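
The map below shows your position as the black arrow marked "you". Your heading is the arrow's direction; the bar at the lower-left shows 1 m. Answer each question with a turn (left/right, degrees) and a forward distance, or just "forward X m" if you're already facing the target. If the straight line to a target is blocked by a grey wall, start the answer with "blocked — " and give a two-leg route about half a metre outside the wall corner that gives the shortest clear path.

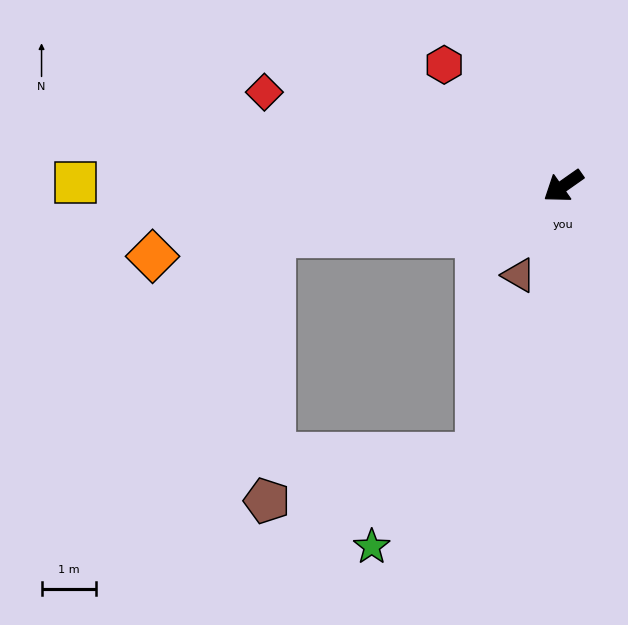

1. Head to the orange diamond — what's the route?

turn right 25°, forward 7.7 m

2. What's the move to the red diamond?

turn right 53°, forward 5.8 m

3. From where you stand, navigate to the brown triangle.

turn left 28°, forward 1.8 m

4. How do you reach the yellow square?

turn right 36°, forward 9.0 m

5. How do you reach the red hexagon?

turn right 81°, forward 3.1 m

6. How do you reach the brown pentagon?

blocked — turn right 26°, forward 5.4 m, then turn left 80°, forward 4.9 m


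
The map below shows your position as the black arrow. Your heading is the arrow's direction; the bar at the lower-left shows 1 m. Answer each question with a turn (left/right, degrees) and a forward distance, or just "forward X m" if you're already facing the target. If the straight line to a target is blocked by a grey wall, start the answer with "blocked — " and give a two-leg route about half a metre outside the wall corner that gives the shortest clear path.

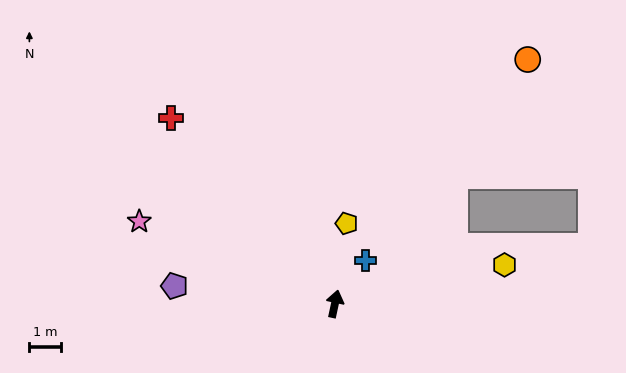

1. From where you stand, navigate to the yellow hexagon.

turn right 65°, forward 5.5 m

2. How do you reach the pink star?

turn left 79°, forward 6.7 m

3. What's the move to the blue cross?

turn right 23°, forward 1.7 m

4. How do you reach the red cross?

turn left 54°, forward 7.8 m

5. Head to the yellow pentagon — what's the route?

turn left 4°, forward 2.5 m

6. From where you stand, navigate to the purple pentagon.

turn left 96°, forward 5.1 m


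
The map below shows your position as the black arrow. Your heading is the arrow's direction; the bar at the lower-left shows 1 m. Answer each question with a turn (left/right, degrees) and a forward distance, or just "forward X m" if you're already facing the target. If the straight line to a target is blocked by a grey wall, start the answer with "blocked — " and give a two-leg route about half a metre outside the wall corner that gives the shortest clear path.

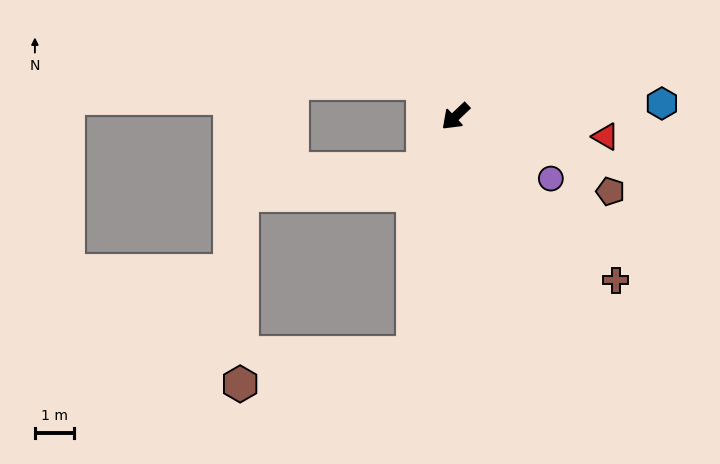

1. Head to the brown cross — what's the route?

turn left 91°, forward 5.8 m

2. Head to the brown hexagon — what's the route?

blocked — turn left 36°, forward 6.1 m, then turn right 69°, forward 4.4 m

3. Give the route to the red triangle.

turn left 129°, forward 3.8 m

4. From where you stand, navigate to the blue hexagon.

turn left 140°, forward 5.2 m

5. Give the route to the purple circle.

turn left 103°, forward 2.9 m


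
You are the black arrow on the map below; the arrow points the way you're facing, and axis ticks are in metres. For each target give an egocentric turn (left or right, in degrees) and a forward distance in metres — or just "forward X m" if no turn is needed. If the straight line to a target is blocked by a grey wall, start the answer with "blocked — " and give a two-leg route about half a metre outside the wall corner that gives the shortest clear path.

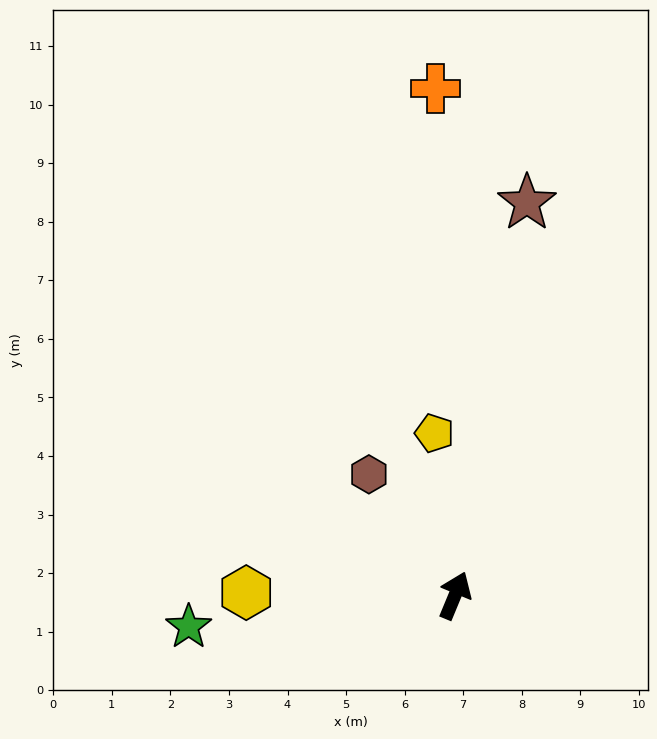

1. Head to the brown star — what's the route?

turn left 12°, forward 6.8 m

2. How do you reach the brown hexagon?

turn left 58°, forward 2.5 m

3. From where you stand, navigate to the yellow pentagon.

turn left 30°, forward 2.8 m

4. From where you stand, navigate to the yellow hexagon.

turn left 112°, forward 3.6 m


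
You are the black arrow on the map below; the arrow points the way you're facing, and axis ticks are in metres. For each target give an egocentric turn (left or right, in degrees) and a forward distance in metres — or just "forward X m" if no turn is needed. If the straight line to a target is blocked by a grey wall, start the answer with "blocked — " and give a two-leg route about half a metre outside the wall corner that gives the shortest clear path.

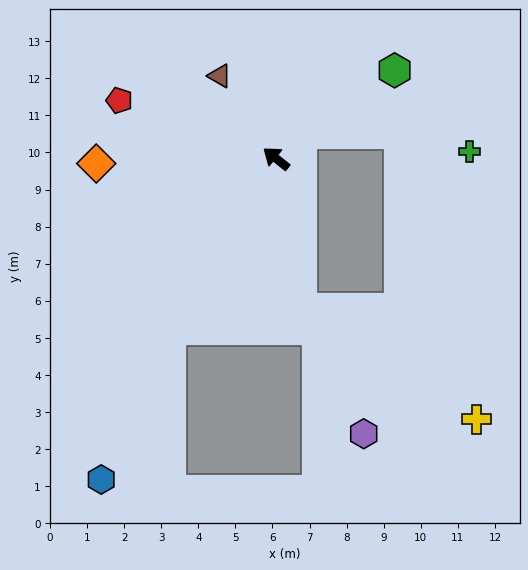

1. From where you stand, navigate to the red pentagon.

turn left 18°, forward 4.5 m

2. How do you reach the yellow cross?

blocked — turn left 138°, forward 4.1 m, then turn left 48°, forward 5.6 m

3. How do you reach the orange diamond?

turn left 40°, forward 4.9 m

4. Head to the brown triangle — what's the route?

turn right 17°, forward 2.7 m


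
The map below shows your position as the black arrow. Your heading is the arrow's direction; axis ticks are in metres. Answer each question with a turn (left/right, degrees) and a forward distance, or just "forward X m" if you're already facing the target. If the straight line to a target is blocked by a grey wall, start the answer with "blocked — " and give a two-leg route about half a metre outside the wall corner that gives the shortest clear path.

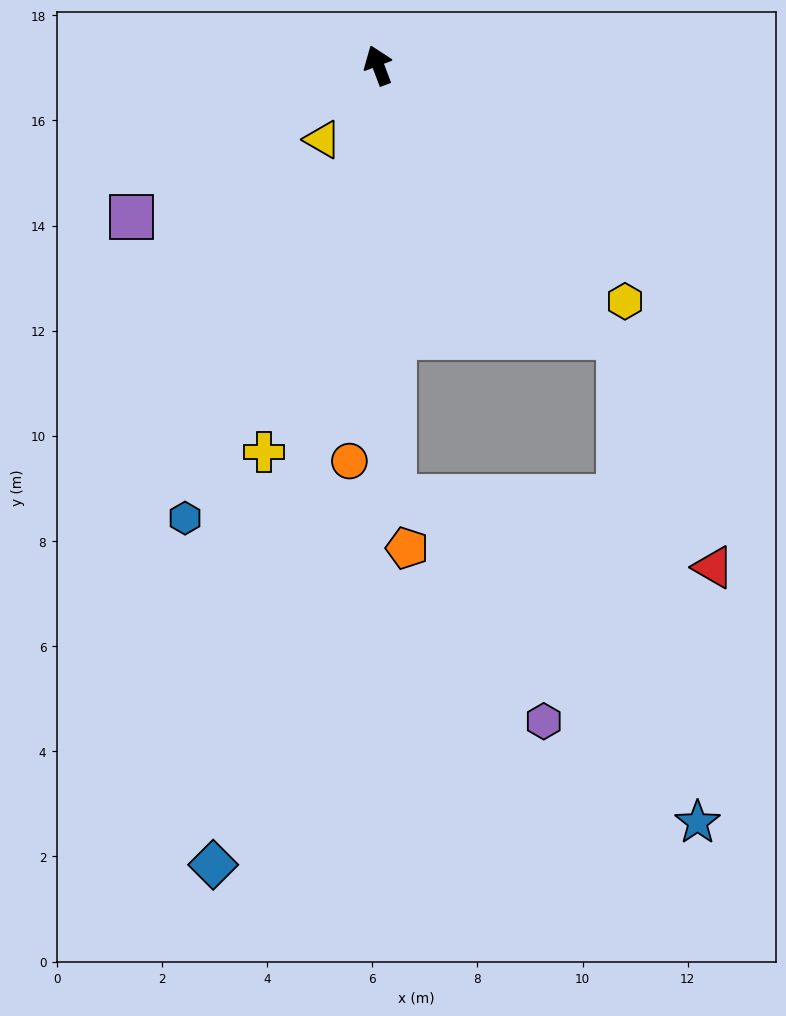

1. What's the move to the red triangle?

blocked — turn right 159°, forward 6.9 m, then turn right 19°, forward 4.7 m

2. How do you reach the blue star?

blocked — turn right 159°, forward 6.9 m, then turn right 32°, forward 9.3 m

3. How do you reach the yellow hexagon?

turn right 154°, forward 6.5 m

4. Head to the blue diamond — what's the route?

turn left 148°, forward 15.5 m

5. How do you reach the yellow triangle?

turn left 122°, forward 1.8 m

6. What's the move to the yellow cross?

turn left 143°, forward 7.7 m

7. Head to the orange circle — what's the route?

turn left 155°, forward 7.5 m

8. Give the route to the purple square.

turn left 101°, forward 5.5 m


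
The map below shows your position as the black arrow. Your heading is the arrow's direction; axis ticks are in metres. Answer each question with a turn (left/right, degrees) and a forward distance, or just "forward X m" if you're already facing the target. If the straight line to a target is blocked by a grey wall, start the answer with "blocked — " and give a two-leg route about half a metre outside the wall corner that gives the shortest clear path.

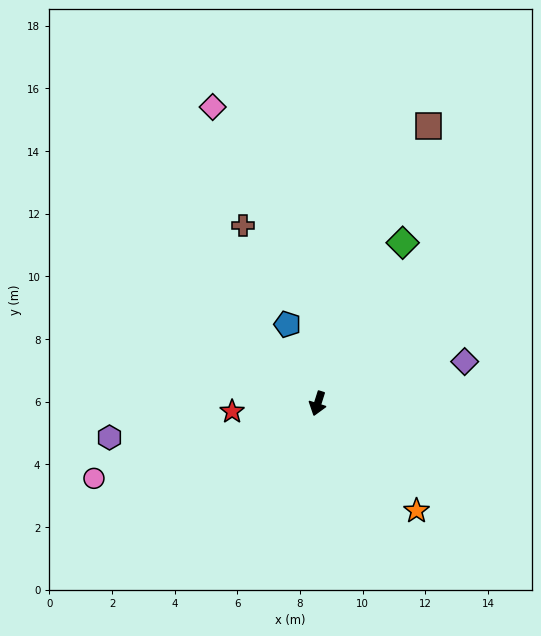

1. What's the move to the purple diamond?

turn left 123°, forward 4.9 m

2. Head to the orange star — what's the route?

turn left 60°, forward 4.7 m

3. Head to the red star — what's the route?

turn right 67°, forward 2.7 m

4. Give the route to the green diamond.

turn left 170°, forward 5.8 m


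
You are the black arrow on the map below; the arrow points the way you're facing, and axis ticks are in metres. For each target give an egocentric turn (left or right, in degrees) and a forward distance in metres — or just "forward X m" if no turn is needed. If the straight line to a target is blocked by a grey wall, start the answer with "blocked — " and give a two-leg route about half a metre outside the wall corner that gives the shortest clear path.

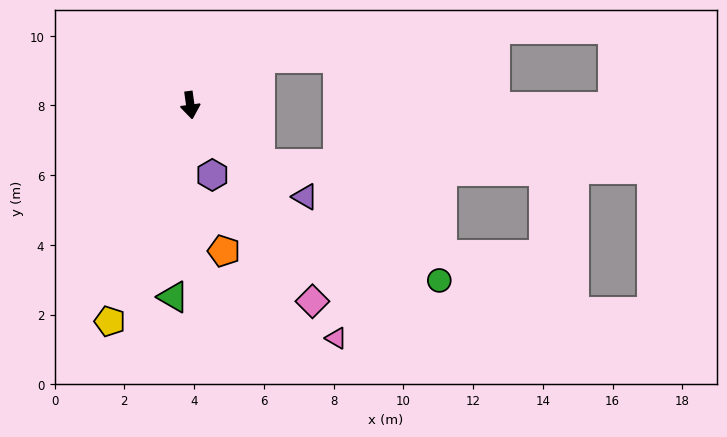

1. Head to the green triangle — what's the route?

turn right 13°, forward 5.5 m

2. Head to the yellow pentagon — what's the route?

turn right 28°, forward 6.6 m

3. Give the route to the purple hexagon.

turn left 10°, forward 2.1 m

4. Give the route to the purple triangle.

turn left 44°, forward 4.2 m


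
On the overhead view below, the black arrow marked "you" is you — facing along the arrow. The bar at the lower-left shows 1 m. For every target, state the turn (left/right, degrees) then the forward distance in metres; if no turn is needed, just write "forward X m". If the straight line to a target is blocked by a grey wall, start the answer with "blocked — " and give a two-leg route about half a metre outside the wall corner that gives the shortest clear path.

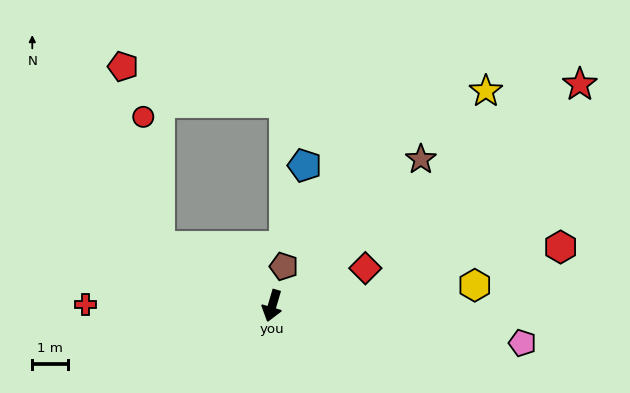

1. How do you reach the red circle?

blocked — turn right 102°, forward 3.5 m, then turn right 54°, forward 3.6 m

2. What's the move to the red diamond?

turn left 128°, forward 2.8 m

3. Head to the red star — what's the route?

turn left 142°, forward 10.5 m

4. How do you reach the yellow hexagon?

turn left 112°, forward 5.7 m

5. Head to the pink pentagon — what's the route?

turn left 98°, forward 7.0 m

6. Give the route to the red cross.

turn right 74°, forward 5.2 m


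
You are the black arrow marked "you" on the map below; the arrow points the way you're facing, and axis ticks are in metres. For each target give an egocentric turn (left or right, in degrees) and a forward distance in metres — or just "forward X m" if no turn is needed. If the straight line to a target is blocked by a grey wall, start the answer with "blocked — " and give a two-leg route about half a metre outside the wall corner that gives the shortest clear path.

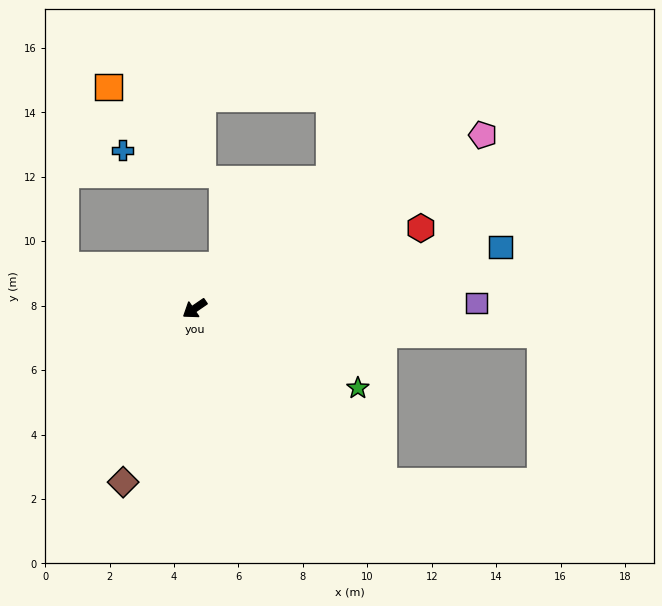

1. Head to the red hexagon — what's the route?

turn left 165°, forward 7.5 m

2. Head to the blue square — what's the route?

turn left 157°, forward 9.7 m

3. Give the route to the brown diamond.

turn left 33°, forward 5.8 m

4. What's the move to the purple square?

turn left 147°, forward 8.7 m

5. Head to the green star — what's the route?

turn left 120°, forward 5.6 m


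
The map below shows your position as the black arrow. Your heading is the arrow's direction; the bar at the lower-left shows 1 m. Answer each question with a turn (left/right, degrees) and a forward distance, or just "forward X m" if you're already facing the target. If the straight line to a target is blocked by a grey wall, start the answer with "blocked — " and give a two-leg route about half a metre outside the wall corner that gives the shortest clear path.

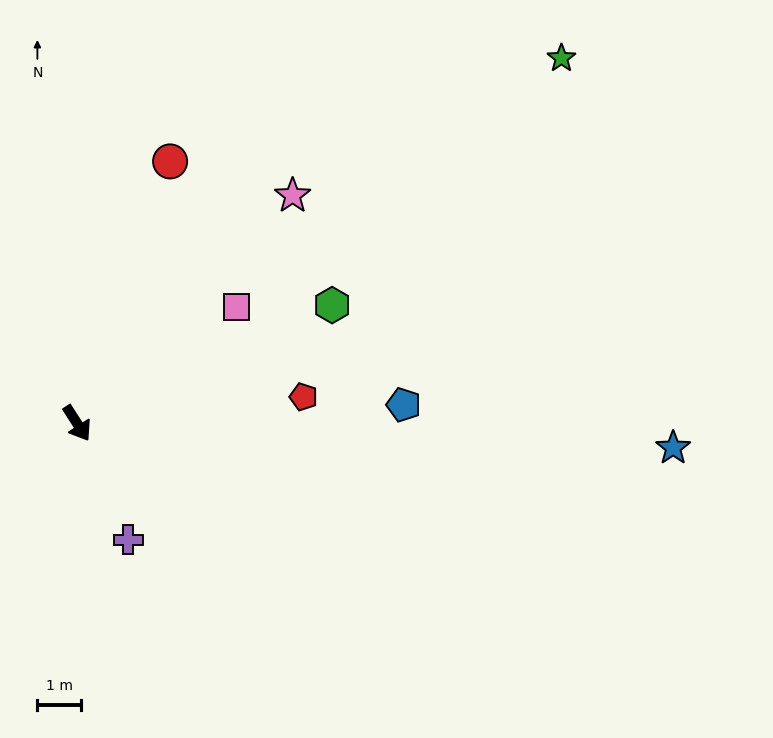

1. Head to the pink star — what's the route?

turn left 104°, forward 7.2 m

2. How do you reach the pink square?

turn left 93°, forward 4.5 m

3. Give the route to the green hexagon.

turn left 82°, forward 6.4 m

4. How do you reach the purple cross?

turn right 9°, forward 2.9 m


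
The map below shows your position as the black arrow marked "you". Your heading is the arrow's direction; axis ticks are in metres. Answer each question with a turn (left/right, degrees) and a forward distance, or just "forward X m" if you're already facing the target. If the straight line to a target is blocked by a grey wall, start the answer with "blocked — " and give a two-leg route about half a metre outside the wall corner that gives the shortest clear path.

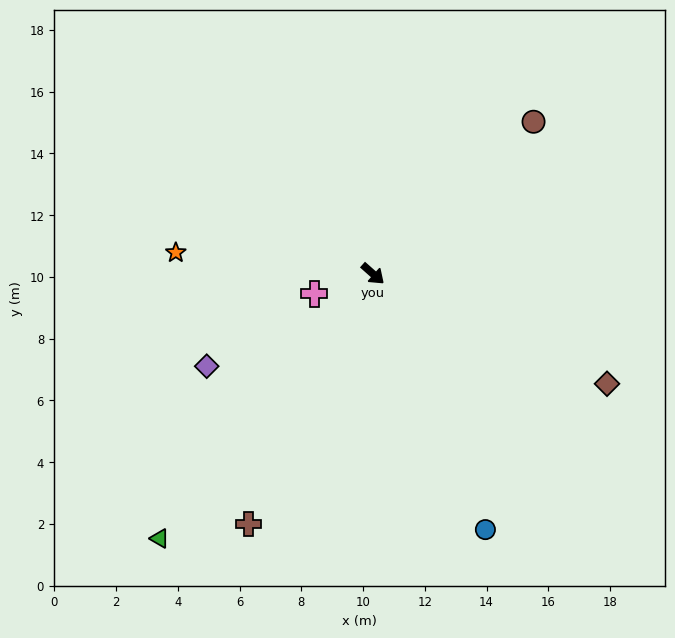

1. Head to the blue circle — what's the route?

turn right 25°, forward 9.0 m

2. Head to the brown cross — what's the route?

turn right 75°, forward 9.0 m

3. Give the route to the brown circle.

turn left 85°, forward 7.2 m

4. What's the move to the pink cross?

turn right 120°, forward 2.0 m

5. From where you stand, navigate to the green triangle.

turn right 87°, forward 11.0 m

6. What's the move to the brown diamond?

turn left 16°, forward 8.4 m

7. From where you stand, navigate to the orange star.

turn right 145°, forward 6.4 m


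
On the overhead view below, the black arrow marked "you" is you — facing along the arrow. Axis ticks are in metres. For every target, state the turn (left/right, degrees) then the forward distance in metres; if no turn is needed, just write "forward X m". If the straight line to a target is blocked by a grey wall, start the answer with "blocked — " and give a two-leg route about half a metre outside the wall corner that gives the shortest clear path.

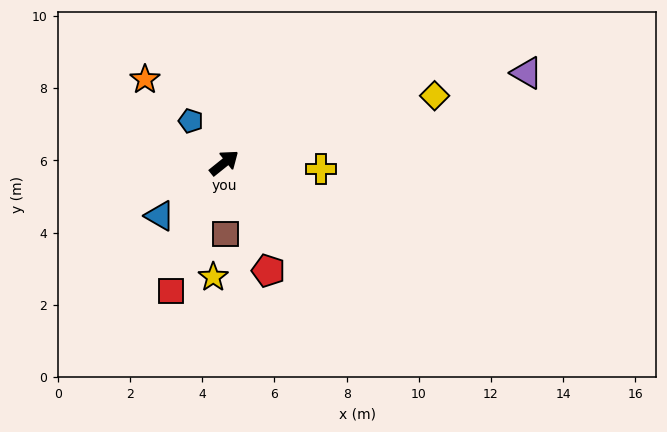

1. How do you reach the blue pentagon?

turn left 90°, forward 1.5 m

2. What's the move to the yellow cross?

turn right 42°, forward 2.7 m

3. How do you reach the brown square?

turn right 127°, forward 2.0 m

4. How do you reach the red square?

turn right 151°, forward 3.8 m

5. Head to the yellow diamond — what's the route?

turn right 21°, forward 6.1 m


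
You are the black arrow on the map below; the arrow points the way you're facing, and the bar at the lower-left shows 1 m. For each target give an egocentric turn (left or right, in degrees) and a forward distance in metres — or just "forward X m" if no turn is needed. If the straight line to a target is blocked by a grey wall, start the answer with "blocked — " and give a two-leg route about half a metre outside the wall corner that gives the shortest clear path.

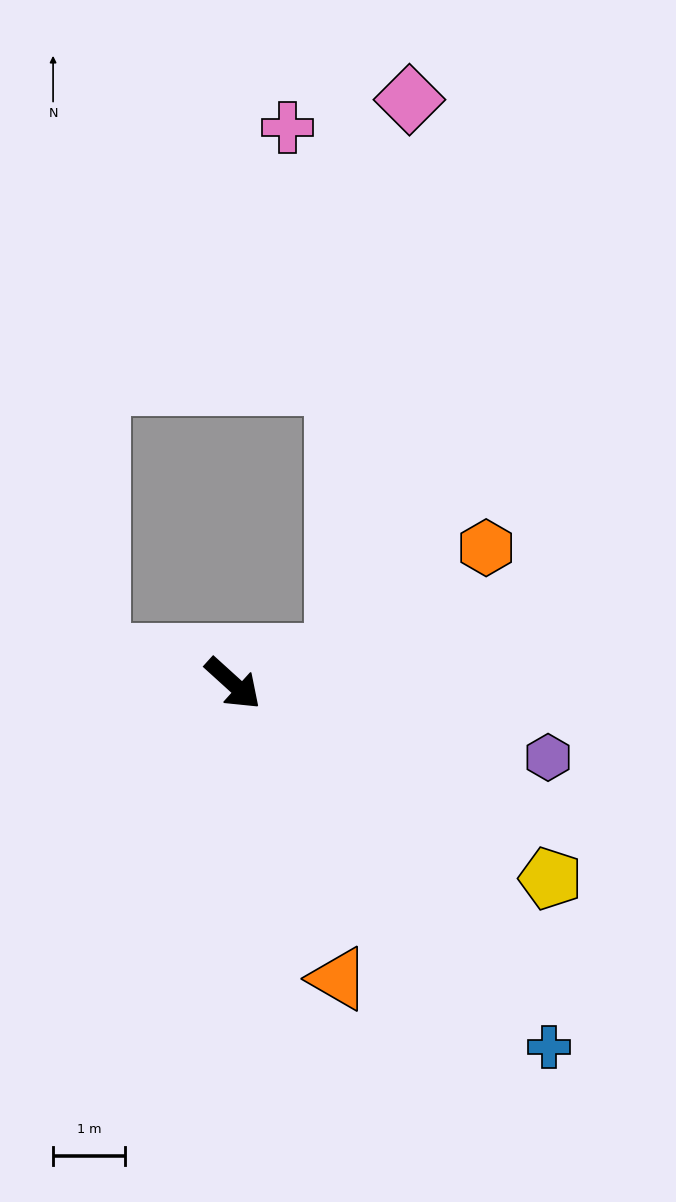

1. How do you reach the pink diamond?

blocked — turn left 58°, forward 1.5 m, then turn left 67°, forward 7.8 m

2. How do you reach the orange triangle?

turn right 28°, forward 4.4 m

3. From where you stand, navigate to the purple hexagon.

turn left 29°, forward 4.5 m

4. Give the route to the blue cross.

turn right 7°, forward 6.7 m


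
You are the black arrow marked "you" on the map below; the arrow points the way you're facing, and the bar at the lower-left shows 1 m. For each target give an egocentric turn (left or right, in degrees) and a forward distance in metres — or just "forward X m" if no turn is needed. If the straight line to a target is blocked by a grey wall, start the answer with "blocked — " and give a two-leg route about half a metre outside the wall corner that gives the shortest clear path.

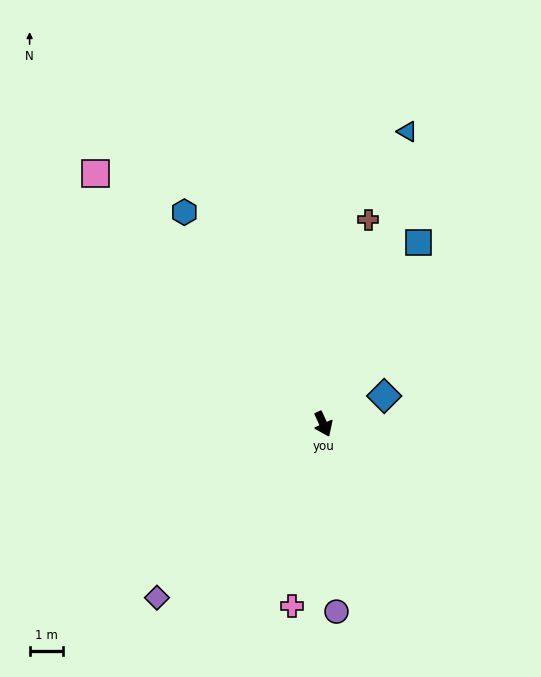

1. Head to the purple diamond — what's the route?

turn right 68°, forward 7.2 m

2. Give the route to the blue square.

turn left 128°, forward 6.1 m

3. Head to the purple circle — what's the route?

turn right 21°, forward 5.6 m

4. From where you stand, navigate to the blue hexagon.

turn right 171°, forward 7.5 m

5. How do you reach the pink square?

turn right 162°, forward 10.1 m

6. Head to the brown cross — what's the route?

turn left 143°, forward 6.2 m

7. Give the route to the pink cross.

turn right 34°, forward 5.5 m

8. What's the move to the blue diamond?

turn left 90°, forward 2.0 m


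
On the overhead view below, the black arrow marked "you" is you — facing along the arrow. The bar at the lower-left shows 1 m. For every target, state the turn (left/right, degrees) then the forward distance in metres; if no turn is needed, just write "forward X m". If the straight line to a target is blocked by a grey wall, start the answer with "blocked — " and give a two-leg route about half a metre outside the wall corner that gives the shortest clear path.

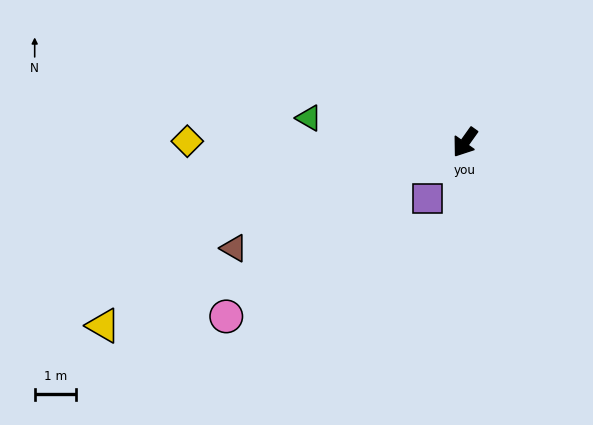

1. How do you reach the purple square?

forward 1.6 m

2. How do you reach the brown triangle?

turn right 30°, forward 6.1 m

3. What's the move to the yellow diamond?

turn right 55°, forward 6.6 m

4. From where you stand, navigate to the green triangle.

turn right 63°, forward 3.8 m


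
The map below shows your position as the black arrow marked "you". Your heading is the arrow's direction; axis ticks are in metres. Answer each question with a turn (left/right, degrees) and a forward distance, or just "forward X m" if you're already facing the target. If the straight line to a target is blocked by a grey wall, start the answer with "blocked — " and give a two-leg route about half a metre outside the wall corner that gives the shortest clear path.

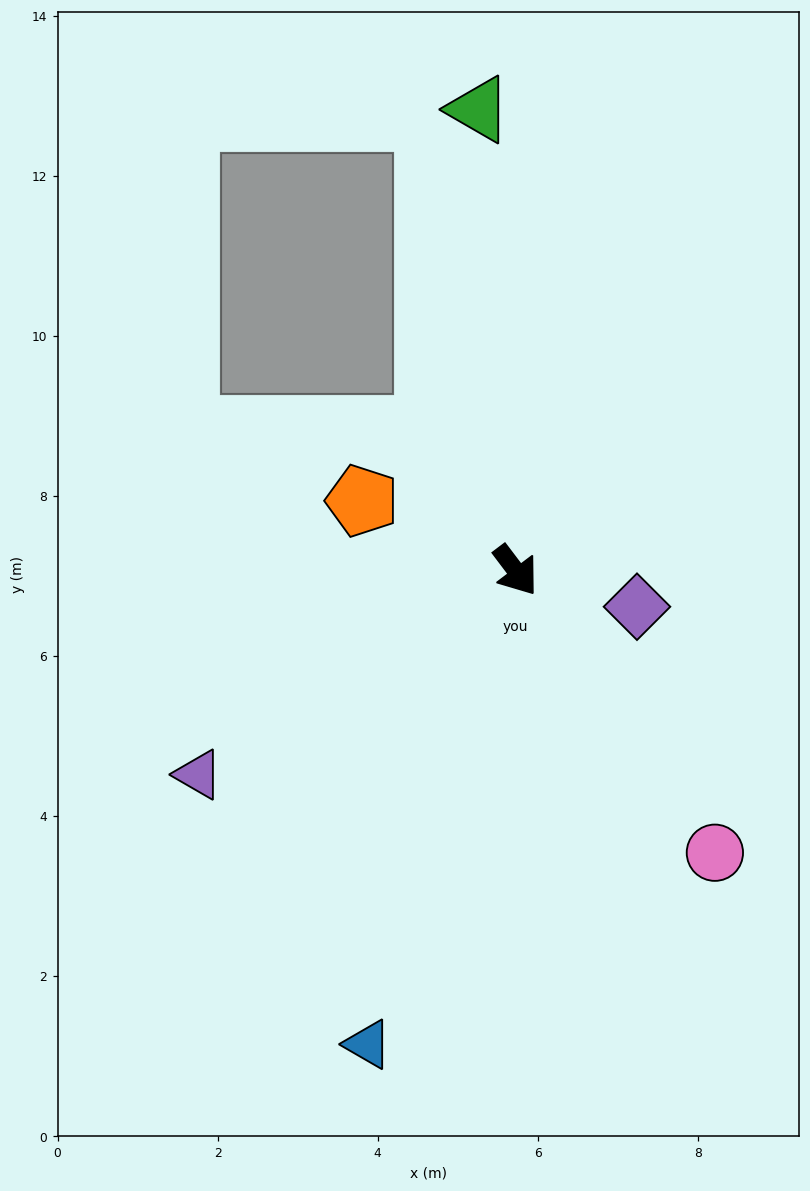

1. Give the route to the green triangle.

turn left 148°, forward 5.8 m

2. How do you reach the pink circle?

forward 4.3 m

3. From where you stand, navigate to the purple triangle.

turn right 94°, forward 4.7 m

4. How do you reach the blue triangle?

turn right 54°, forward 6.2 m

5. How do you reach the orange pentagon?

turn right 152°, forward 2.1 m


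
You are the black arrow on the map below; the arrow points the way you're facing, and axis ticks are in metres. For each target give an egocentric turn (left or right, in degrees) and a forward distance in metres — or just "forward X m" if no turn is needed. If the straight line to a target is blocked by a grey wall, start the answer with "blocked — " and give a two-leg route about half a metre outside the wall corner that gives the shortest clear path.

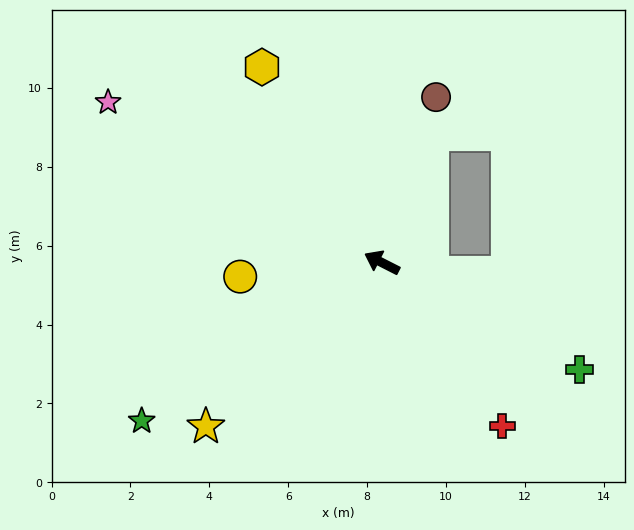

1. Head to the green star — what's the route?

turn left 60°, forward 7.3 m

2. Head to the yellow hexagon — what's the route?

turn right 32°, forward 5.8 m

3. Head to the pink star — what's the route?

turn right 3°, forward 8.0 m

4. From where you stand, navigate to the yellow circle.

turn left 33°, forward 3.6 m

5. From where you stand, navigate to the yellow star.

turn left 70°, forward 6.1 m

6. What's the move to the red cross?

turn left 153°, forward 5.1 m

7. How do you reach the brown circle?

turn right 81°, forward 4.4 m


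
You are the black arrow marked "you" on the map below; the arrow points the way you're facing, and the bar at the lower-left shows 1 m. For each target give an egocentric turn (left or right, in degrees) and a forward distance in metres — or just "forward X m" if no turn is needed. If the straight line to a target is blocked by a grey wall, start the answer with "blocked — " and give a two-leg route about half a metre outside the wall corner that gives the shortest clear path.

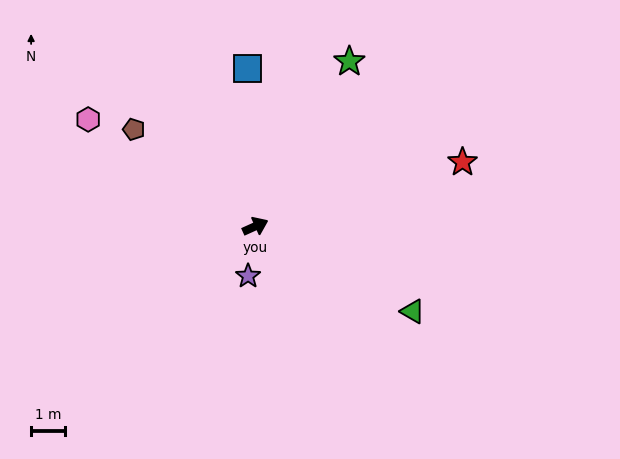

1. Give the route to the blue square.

turn left 69°, forward 4.7 m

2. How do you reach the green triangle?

turn right 53°, forward 5.3 m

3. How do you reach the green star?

turn left 36°, forward 5.6 m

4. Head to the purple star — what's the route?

turn right 123°, forward 1.5 m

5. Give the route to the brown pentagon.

turn left 117°, forward 4.6 m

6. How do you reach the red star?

turn right 7°, forward 6.4 m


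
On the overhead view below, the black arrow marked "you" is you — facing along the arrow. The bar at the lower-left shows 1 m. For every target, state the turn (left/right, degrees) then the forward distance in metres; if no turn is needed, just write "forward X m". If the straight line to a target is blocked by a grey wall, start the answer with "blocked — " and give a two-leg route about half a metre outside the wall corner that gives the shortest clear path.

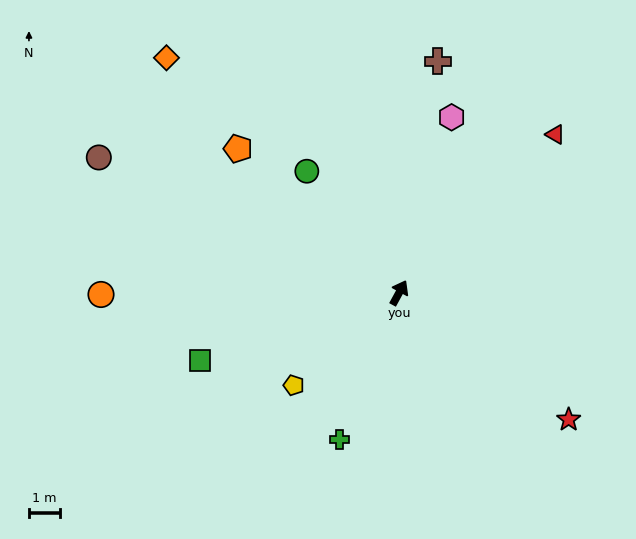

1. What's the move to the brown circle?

turn left 94°, forward 10.5 m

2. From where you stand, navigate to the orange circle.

turn left 119°, forward 9.5 m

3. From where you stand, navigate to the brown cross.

turn left 19°, forward 7.5 m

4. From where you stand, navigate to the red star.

turn right 98°, forward 6.8 m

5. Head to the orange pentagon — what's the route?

turn left 77°, forward 6.9 m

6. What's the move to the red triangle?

turn right 16°, forward 7.1 m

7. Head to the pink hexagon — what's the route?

turn left 12°, forward 5.9 m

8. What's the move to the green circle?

turn left 66°, forward 4.9 m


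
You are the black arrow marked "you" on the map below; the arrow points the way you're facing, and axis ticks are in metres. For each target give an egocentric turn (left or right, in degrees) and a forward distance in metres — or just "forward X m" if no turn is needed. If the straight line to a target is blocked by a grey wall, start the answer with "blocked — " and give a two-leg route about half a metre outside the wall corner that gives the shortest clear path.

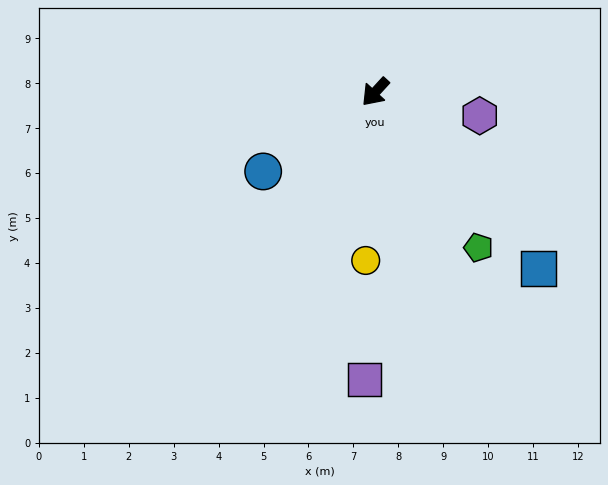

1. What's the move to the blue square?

turn left 85°, forward 5.4 m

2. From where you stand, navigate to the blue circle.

turn right 12°, forward 3.1 m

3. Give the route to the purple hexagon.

turn left 120°, forward 2.4 m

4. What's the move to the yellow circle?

turn left 39°, forward 3.8 m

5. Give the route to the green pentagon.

turn left 76°, forward 4.2 m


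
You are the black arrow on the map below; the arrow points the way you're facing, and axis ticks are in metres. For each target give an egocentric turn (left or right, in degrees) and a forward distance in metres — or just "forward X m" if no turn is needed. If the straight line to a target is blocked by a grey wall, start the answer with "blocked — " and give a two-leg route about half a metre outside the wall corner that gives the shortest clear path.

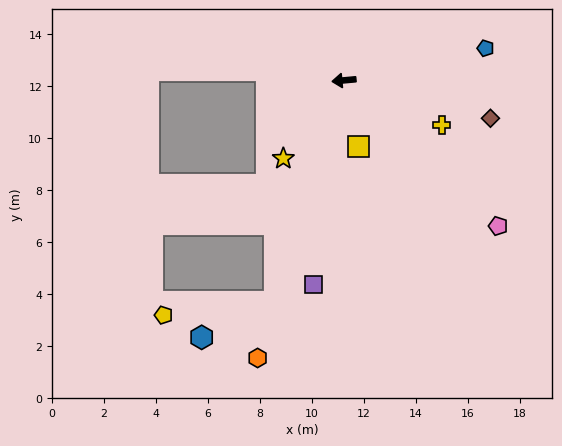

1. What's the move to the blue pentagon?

turn right 173°, forward 5.6 m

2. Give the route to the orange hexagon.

turn left 67°, forward 11.2 m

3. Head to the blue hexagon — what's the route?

blocked — turn left 67°, forward 8.9 m, then turn right 46°, forward 3.1 m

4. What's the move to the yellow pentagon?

blocked — turn left 67°, forward 8.9 m, then turn right 65°, forward 4.3 m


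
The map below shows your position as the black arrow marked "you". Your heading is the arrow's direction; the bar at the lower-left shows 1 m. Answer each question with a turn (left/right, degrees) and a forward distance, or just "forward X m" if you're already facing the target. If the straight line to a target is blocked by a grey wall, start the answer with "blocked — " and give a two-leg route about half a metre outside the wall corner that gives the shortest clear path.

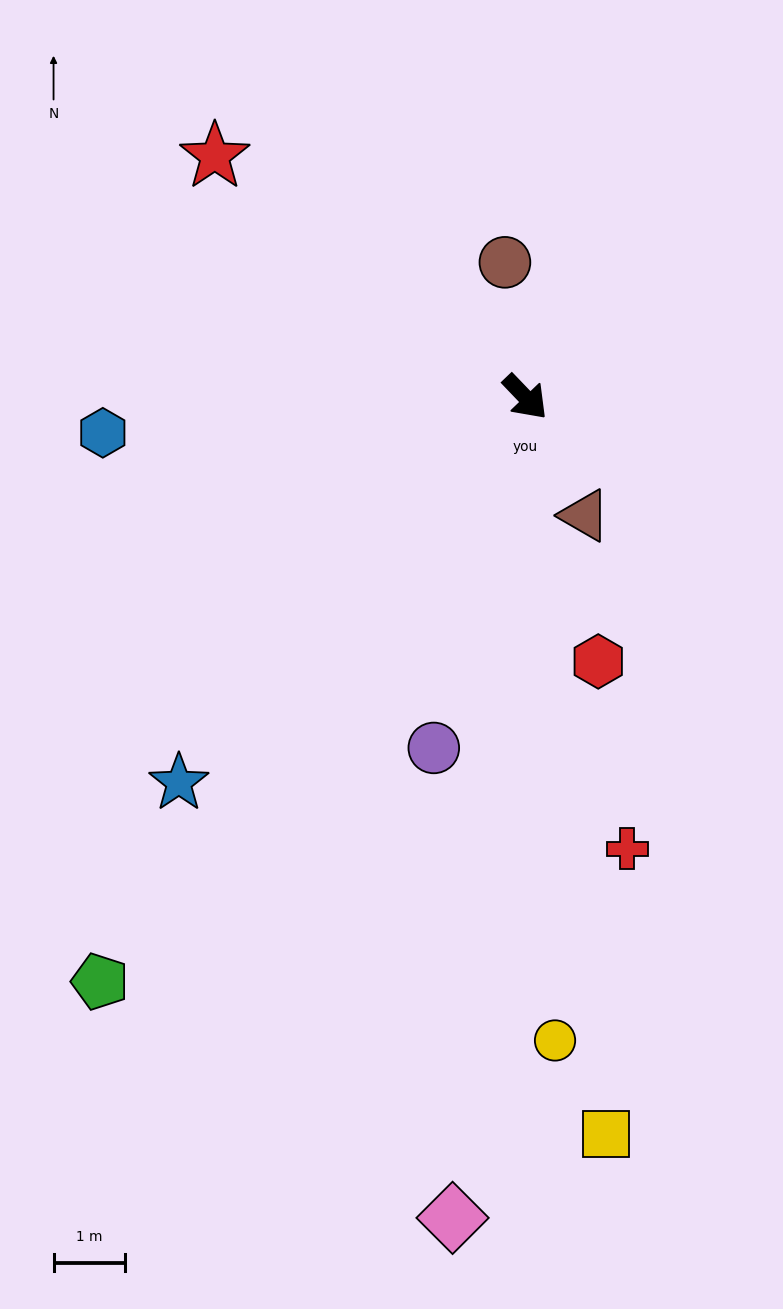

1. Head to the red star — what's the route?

turn right 172°, forward 5.5 m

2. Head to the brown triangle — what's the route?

turn right 17°, forward 1.9 m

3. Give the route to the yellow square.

turn right 38°, forward 10.4 m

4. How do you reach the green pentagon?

turn right 80°, forward 10.2 m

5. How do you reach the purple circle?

turn right 58°, forward 5.1 m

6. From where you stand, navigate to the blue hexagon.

turn right 129°, forward 6.0 m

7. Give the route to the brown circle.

turn left 145°, forward 1.9 m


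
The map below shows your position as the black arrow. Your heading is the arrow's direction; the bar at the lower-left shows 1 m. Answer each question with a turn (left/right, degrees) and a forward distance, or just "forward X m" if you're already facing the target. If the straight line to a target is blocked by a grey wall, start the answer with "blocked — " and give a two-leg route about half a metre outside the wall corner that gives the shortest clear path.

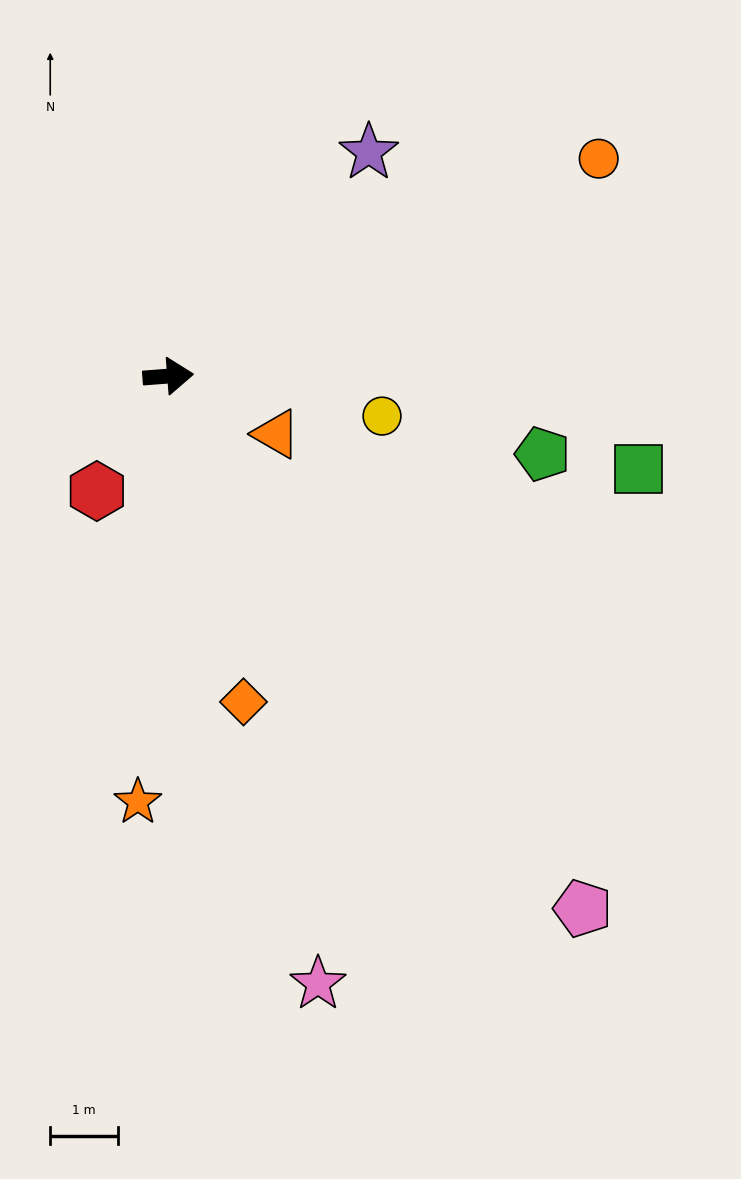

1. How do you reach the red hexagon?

turn right 126°, forward 2.0 m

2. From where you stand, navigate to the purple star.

turn left 44°, forward 4.5 m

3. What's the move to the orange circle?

turn left 22°, forward 7.2 m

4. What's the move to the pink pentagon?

turn right 57°, forward 10.0 m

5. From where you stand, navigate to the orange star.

turn right 98°, forward 6.3 m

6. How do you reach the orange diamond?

turn right 81°, forward 5.0 m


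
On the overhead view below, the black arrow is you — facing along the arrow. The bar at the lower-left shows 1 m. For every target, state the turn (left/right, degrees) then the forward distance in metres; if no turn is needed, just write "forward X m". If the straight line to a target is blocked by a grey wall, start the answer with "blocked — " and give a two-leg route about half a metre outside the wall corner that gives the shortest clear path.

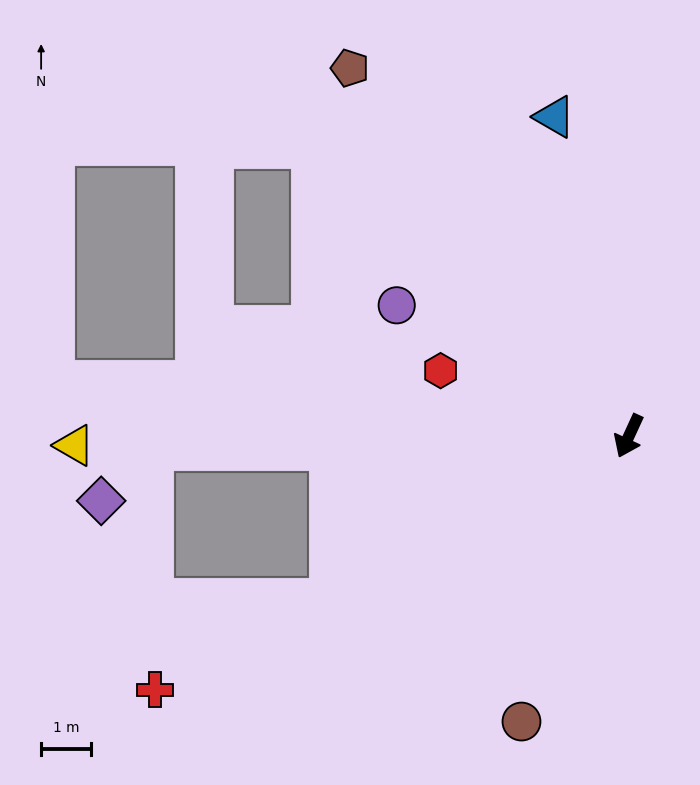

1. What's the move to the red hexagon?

turn right 84°, forward 4.0 m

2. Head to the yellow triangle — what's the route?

turn right 64°, forward 11.1 m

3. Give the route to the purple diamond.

blocked — turn right 64°, forward 9.5 m, then turn left 44°, forward 1.5 m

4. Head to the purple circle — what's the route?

turn right 95°, forward 5.3 m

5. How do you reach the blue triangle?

turn right 142°, forward 6.5 m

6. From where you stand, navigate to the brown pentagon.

turn right 118°, forward 9.2 m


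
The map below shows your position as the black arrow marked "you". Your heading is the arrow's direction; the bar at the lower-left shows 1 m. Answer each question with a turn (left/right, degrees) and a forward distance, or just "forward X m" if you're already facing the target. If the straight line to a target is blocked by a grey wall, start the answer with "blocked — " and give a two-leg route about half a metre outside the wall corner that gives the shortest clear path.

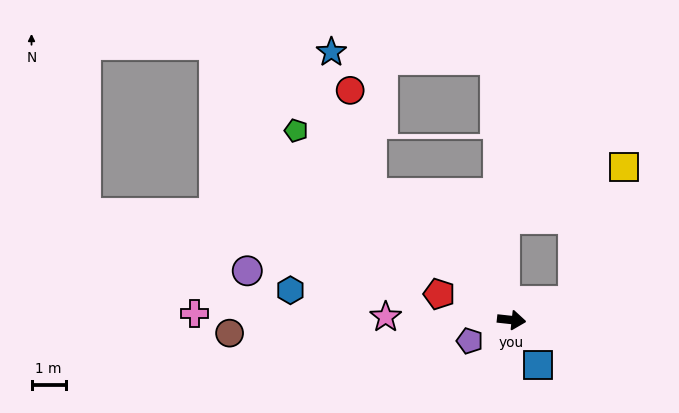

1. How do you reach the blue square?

turn right 53°, forward 1.5 m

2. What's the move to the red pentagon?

turn left 166°, forward 2.2 m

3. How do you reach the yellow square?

blocked — turn left 24°, forward 1.9 m, then turn left 51°, forward 4.2 m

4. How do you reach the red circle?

blocked — turn left 144°, forward 5.5 m, then turn right 35°, forward 3.0 m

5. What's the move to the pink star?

turn right 175°, forward 3.7 m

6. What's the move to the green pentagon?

turn left 145°, forward 8.3 m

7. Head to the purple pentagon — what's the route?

turn right 147°, forward 1.4 m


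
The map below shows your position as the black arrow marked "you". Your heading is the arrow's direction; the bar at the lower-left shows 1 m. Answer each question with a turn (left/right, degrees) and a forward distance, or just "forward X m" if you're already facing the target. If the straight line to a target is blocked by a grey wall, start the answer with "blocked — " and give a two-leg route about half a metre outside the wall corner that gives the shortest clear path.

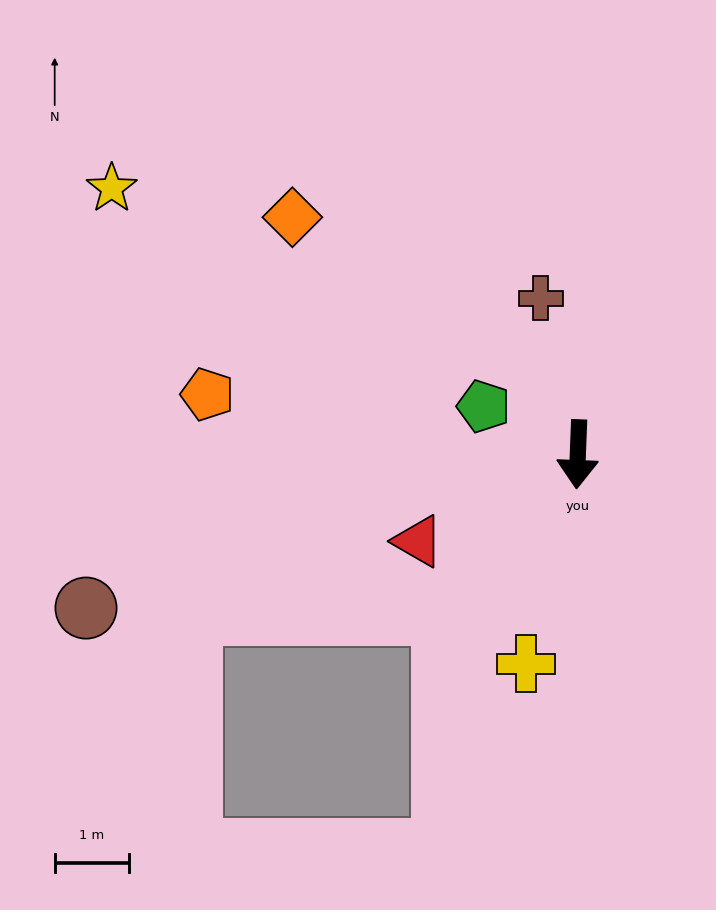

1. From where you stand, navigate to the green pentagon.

turn right 115°, forward 1.4 m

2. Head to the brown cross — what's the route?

turn right 164°, forward 2.2 m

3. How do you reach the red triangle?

turn right 59°, forward 2.5 m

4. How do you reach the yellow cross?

turn right 12°, forward 2.9 m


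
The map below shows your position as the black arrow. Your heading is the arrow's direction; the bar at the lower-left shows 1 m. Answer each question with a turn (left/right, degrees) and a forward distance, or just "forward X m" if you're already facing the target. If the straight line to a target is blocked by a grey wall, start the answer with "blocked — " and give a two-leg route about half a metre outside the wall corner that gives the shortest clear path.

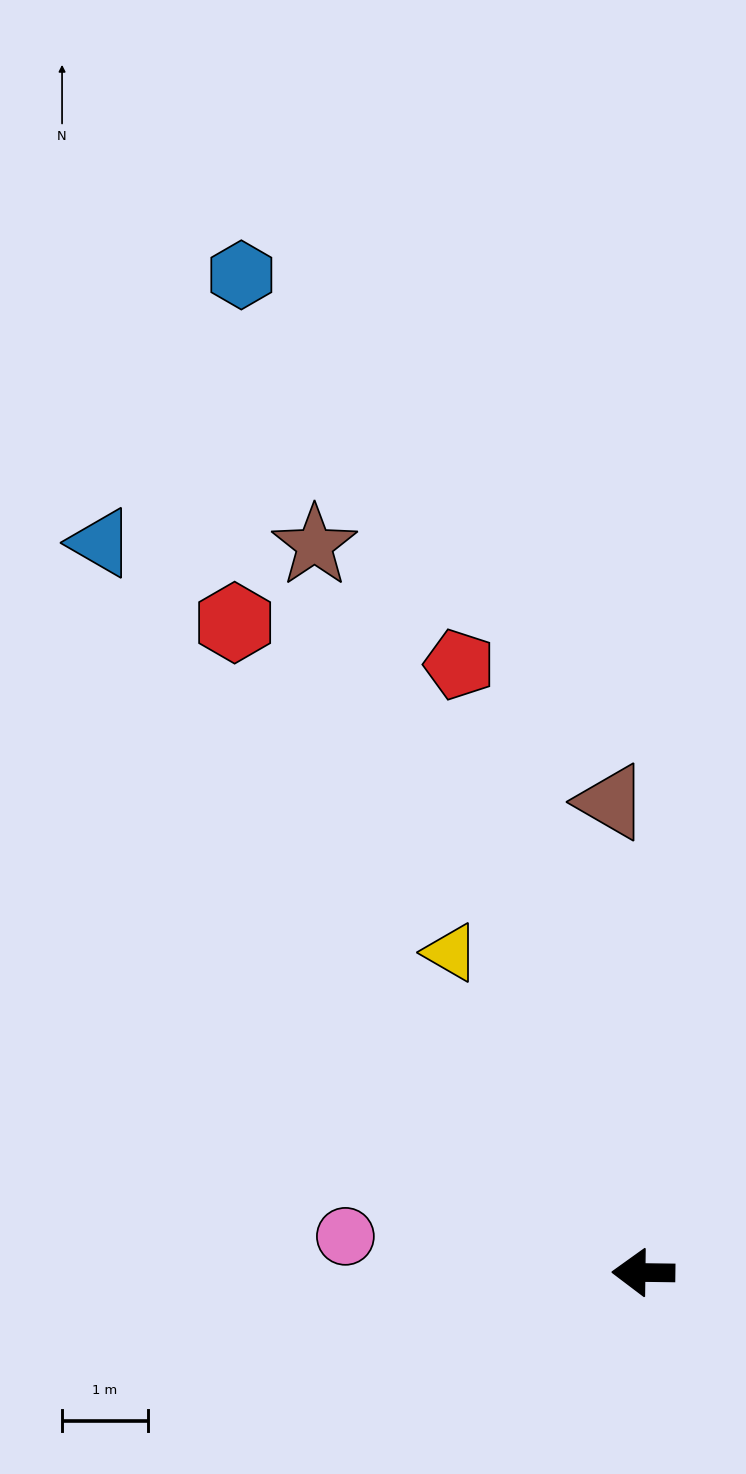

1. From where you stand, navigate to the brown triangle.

turn right 85°, forward 5.5 m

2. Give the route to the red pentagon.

turn right 72°, forward 7.4 m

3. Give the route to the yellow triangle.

turn right 58°, forward 4.3 m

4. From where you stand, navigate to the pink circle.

turn right 6°, forward 3.5 m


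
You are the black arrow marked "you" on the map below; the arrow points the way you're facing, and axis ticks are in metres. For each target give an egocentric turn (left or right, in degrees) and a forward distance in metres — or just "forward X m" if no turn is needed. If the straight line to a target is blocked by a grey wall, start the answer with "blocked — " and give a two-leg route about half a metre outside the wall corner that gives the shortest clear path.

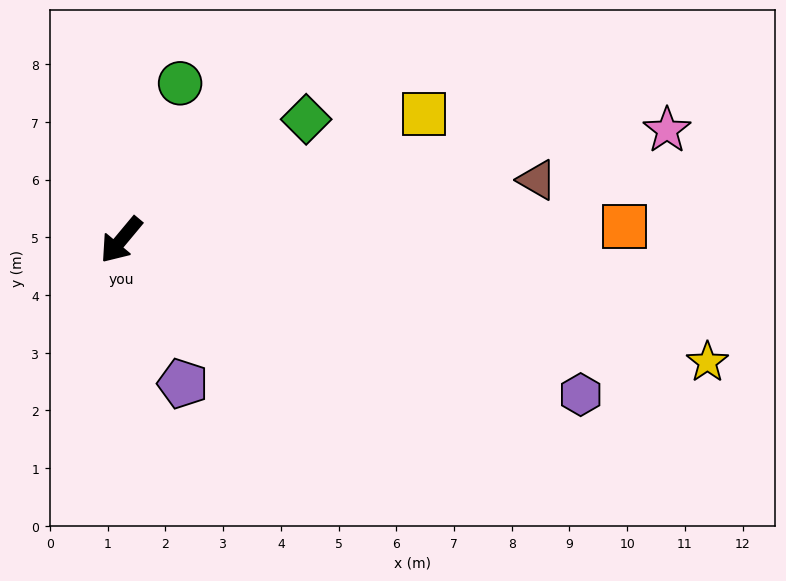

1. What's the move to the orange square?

turn left 131°, forward 8.7 m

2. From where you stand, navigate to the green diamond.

turn left 163°, forward 3.8 m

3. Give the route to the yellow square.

turn left 152°, forward 5.7 m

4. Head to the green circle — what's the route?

turn right 161°, forward 2.9 m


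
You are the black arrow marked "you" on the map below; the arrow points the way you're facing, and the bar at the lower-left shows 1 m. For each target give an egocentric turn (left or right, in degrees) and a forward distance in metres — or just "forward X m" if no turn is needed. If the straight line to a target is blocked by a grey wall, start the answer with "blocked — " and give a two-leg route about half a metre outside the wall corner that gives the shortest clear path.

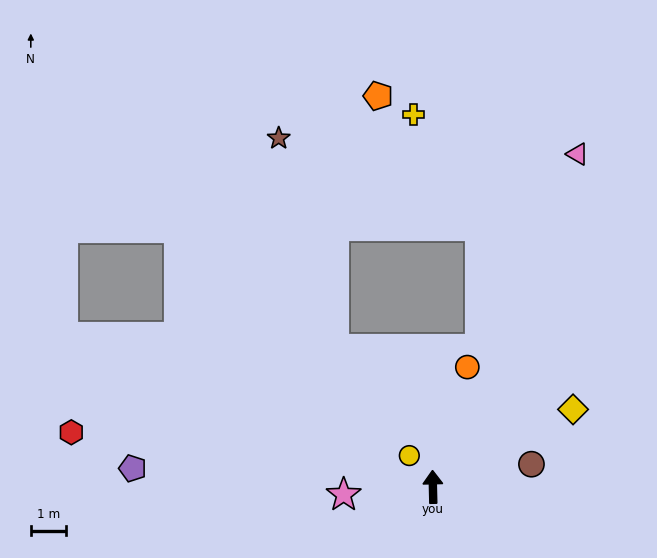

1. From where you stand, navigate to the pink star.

turn left 94°, forward 2.5 m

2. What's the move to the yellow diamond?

turn right 62°, forward 4.5 m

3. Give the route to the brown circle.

turn right 78°, forward 2.9 m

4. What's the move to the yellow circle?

turn left 36°, forward 1.1 m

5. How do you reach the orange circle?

turn right 17°, forward 3.5 m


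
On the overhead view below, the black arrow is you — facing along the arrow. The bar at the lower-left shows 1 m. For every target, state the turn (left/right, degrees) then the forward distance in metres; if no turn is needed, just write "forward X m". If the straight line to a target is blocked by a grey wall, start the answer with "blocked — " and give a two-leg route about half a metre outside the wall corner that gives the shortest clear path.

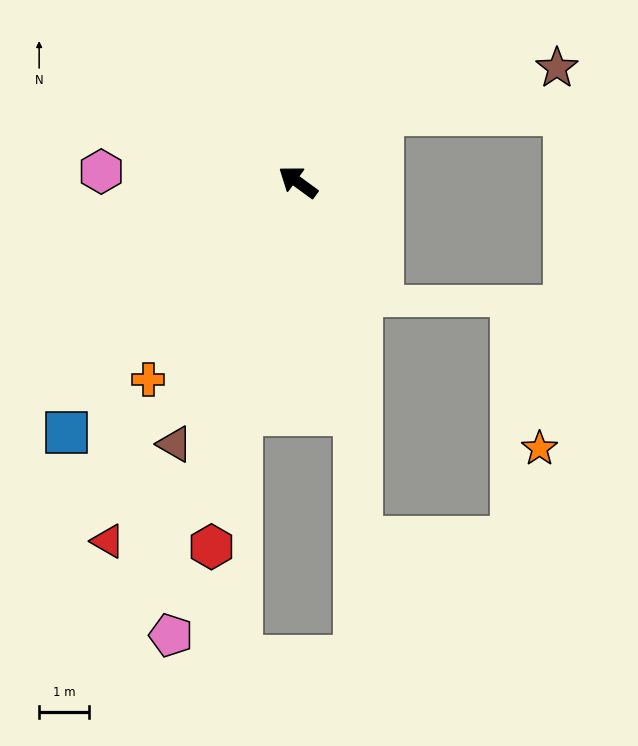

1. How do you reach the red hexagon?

turn left 113°, forward 7.5 m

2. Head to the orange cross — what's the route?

turn left 89°, forward 5.0 m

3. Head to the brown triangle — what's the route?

turn left 101°, forward 5.8 m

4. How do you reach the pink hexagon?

turn left 33°, forward 4.0 m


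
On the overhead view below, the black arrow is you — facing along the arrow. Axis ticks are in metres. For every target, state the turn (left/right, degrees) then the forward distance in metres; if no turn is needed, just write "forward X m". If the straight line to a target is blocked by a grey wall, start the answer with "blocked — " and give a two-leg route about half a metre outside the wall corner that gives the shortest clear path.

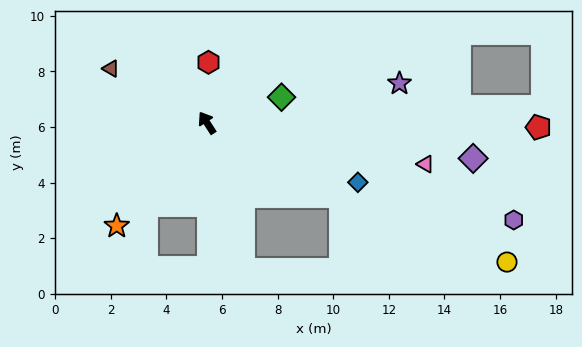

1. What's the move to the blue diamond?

turn right 144°, forward 5.8 m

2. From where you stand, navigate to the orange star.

turn left 106°, forward 4.9 m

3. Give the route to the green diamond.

turn right 104°, forward 2.8 m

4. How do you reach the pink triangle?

turn right 134°, forward 8.0 m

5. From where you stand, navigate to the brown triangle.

turn left 28°, forward 4.0 m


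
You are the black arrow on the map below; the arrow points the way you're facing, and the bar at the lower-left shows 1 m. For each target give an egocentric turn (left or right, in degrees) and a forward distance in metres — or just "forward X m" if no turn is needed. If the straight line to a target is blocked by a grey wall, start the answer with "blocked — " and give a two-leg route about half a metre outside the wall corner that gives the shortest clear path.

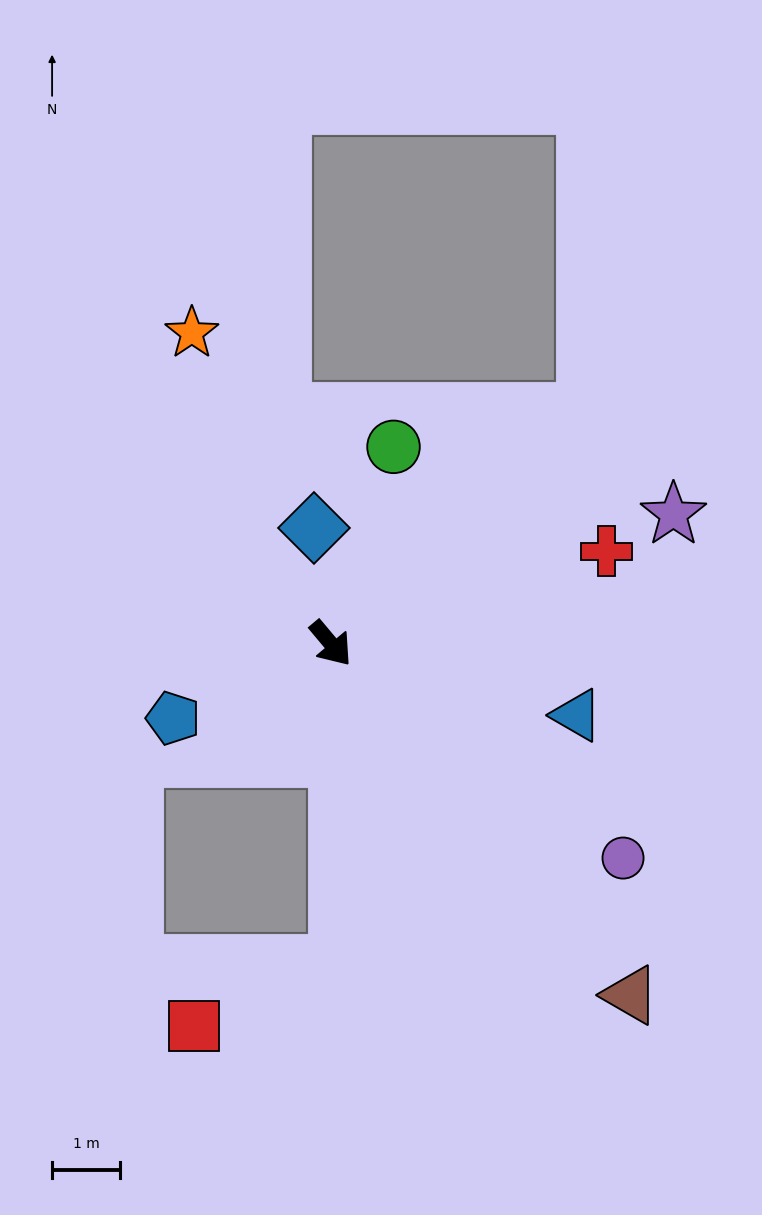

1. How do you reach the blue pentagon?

turn right 105°, forward 2.6 m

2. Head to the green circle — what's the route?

turn left 122°, forward 3.0 m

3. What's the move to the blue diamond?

turn left 148°, forward 1.7 m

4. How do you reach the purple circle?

turn left 14°, forward 5.3 m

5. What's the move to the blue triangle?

turn left 34°, forward 3.7 m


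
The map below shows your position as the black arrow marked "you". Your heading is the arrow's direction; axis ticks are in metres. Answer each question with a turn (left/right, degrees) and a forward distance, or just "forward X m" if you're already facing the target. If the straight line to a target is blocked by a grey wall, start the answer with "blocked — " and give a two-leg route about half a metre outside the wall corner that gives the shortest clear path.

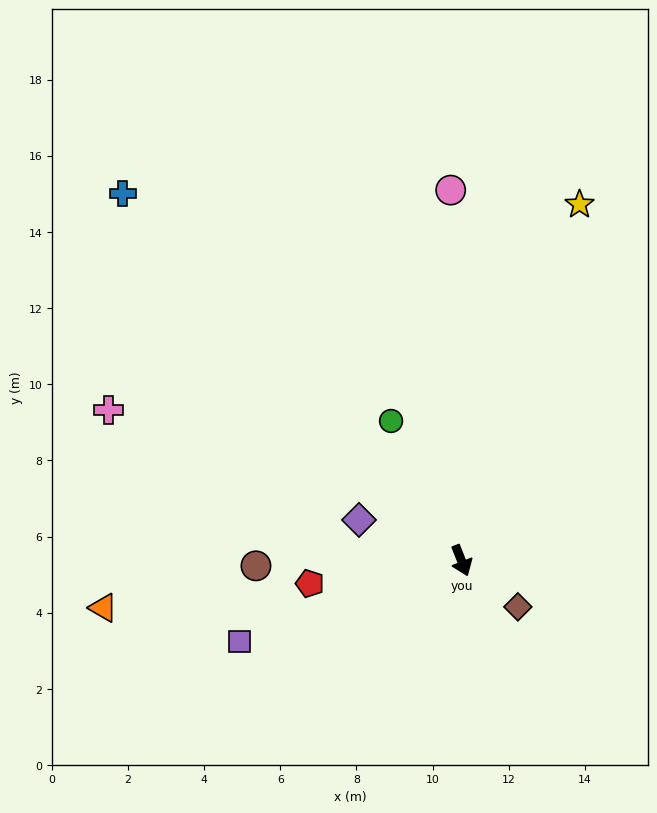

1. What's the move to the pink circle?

turn left 160°, forward 9.7 m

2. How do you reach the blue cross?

turn right 159°, forward 13.1 m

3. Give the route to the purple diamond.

turn right 133°, forward 2.9 m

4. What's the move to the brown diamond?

turn left 29°, forward 1.9 m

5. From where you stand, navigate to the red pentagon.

turn right 103°, forward 4.0 m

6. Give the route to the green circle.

turn right 175°, forward 4.1 m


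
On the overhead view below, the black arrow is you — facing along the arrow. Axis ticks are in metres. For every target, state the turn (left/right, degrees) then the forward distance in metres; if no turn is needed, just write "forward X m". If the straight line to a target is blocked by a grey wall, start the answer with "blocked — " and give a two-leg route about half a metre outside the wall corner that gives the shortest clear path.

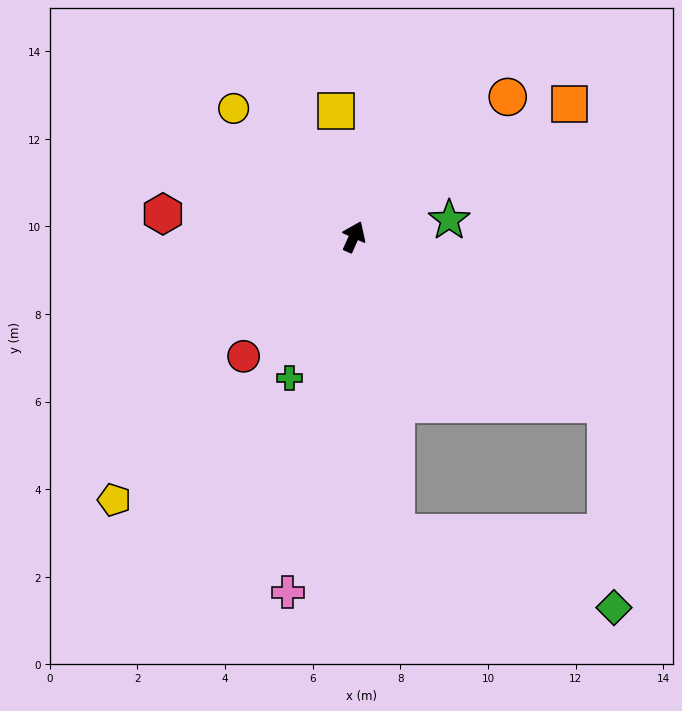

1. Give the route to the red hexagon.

turn left 107°, forward 4.4 m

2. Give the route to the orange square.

turn right 34°, forward 5.8 m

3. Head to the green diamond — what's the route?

blocked — turn right 100°, forward 6.9 m, then turn right 54°, forward 4.6 m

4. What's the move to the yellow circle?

turn left 67°, forward 4.0 m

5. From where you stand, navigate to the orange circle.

turn right 24°, forward 4.7 m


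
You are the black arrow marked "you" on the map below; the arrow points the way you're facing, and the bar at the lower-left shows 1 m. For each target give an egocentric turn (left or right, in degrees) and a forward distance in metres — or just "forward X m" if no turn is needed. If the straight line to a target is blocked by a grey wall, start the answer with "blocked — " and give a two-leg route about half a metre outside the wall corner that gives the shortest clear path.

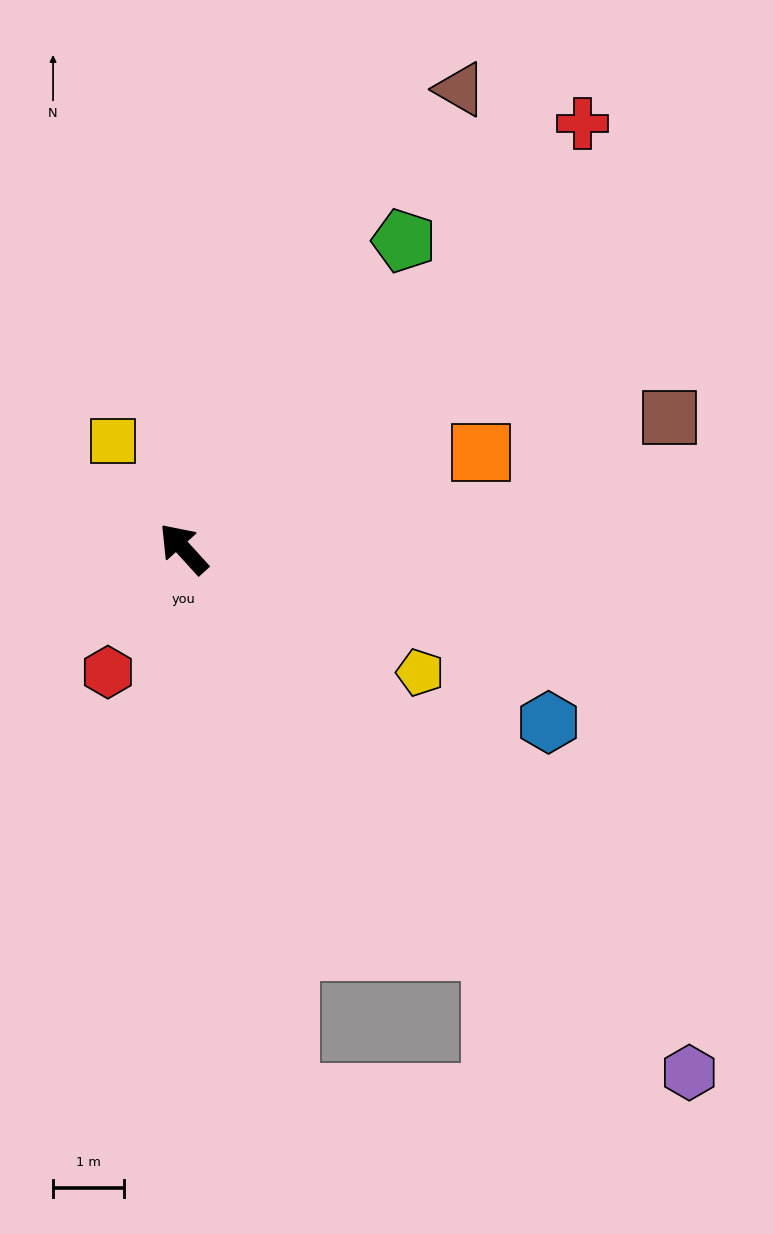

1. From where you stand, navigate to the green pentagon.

turn right 78°, forward 5.3 m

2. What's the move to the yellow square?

turn right 9°, forward 1.8 m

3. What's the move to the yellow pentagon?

turn right 160°, forward 3.7 m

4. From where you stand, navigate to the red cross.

turn right 85°, forward 8.2 m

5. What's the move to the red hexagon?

turn left 106°, forward 2.0 m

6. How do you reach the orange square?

turn right 114°, forward 4.4 m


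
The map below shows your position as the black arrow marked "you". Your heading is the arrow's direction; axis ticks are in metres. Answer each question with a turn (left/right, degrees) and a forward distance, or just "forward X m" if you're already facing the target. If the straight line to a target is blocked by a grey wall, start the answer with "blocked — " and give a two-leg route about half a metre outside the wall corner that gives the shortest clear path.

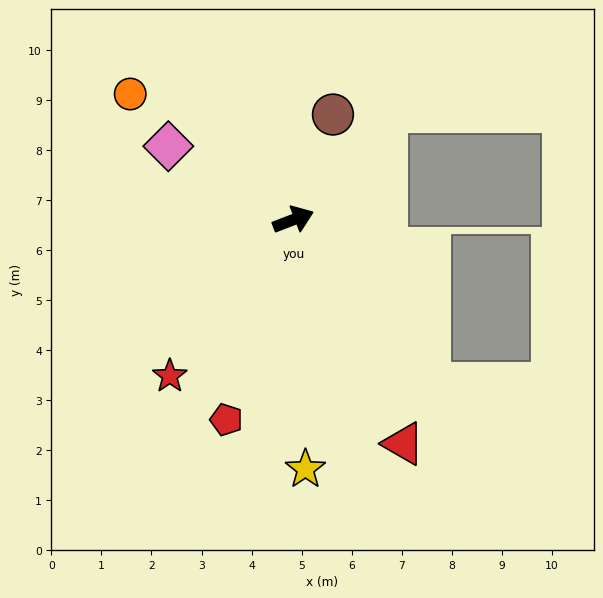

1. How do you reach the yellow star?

turn right 108°, forward 5.0 m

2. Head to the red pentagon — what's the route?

turn right 130°, forward 4.2 m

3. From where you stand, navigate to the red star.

turn right 149°, forward 4.0 m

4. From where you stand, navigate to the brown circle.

turn left 48°, forward 2.2 m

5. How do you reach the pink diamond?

turn left 128°, forward 2.9 m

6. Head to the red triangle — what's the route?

turn right 85°, forward 5.0 m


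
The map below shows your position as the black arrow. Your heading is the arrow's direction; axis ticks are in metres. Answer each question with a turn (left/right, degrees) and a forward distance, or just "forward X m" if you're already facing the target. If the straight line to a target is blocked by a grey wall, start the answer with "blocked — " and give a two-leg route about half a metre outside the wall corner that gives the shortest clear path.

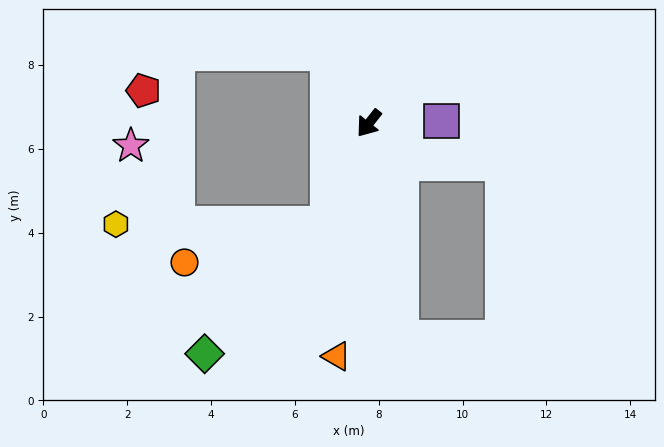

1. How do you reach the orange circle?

blocked — turn left 16°, forward 2.6 m, then turn right 53°, forward 3.5 m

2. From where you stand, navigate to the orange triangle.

turn left 30°, forward 5.6 m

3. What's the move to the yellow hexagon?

blocked — turn left 16°, forward 2.6 m, then turn right 68°, forward 5.1 m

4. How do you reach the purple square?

turn left 130°, forward 1.7 m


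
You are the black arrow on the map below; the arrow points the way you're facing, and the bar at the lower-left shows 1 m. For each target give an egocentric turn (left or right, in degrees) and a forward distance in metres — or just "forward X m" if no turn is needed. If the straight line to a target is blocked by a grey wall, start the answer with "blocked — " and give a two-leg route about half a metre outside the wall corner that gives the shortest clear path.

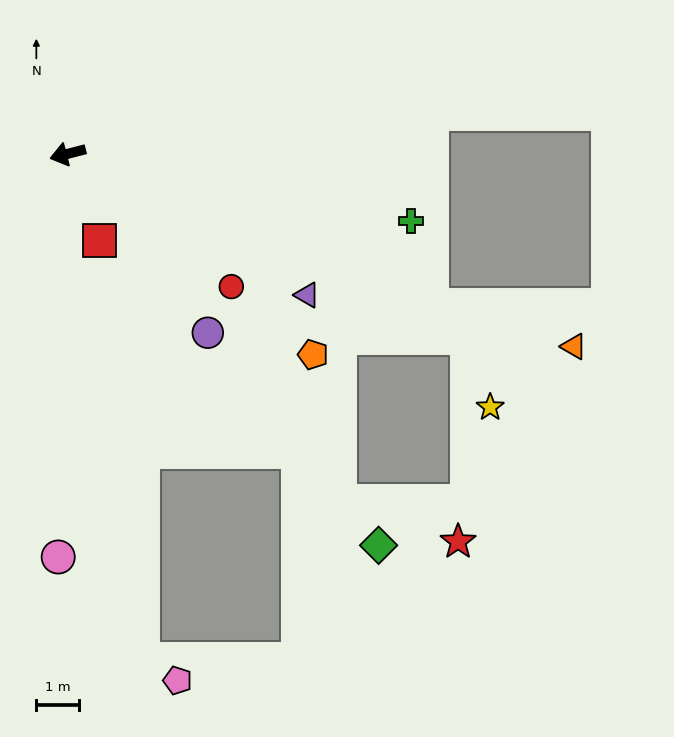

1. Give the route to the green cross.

turn left 154°, forward 8.1 m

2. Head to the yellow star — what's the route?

blocked — turn left 141°, forward 10.3 m, then turn right 48°, forward 1.7 m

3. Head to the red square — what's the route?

turn left 96°, forward 2.2 m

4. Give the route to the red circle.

turn left 126°, forward 4.9 m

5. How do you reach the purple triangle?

turn left 135°, forward 6.5 m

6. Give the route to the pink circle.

turn left 74°, forward 9.4 m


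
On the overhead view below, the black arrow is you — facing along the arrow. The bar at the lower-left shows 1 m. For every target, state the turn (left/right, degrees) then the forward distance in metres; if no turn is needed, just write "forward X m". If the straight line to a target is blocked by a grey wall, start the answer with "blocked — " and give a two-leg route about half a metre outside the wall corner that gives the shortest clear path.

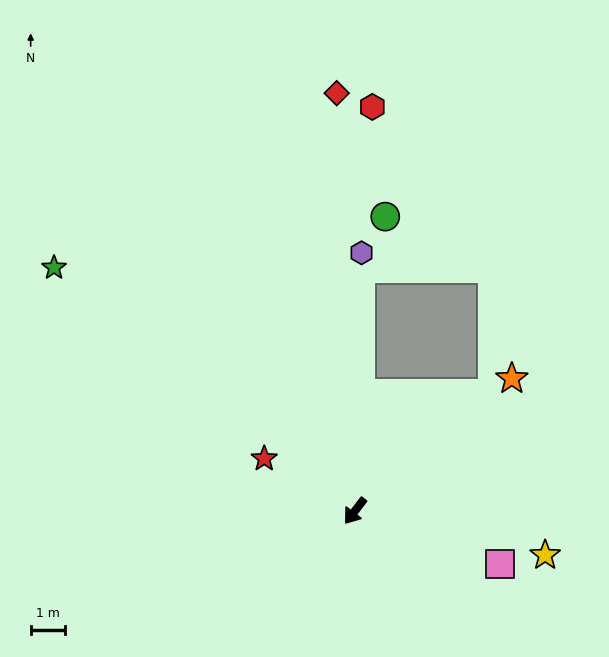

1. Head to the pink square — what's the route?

turn left 107°, forward 4.5 m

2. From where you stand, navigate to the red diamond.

turn right 140°, forward 12.1 m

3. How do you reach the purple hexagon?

turn right 144°, forward 7.5 m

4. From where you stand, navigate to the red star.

turn right 83°, forward 3.0 m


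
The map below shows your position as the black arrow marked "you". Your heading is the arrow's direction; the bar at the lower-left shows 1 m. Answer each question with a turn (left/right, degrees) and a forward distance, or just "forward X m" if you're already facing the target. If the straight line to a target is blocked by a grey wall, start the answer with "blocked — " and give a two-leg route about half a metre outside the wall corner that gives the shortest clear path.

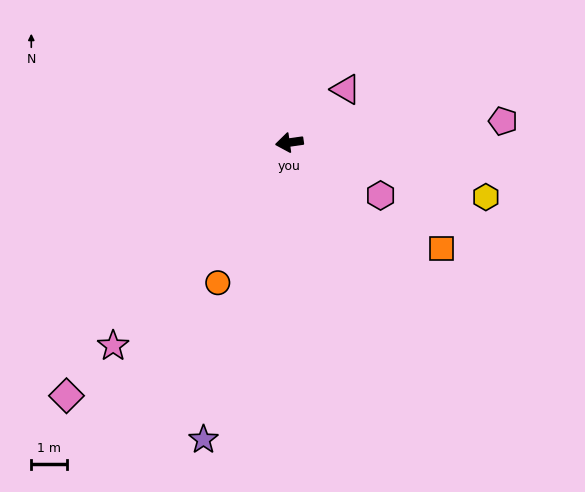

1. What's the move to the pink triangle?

turn right 145°, forward 2.2 m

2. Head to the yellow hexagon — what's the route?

turn left 156°, forward 5.7 m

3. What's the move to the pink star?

turn left 41°, forward 7.6 m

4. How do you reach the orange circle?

turn left 55°, forward 4.4 m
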